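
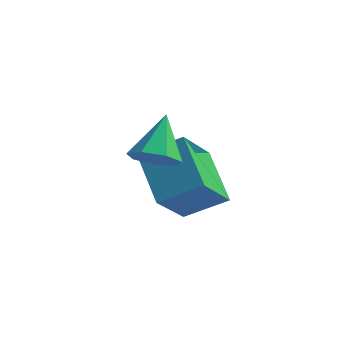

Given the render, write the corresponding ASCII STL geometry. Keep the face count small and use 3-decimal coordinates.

solid 
facet normal 0.079 -0.714 -0.696
outer loop
vertex 3.694 -2.881 2.861
vertex 3.211 -2.5 2.415
vertex 3.969 -2.447 2.447
endloop
endfacet
facet normal 0.795 0.071 0.602
outer loop
vertex 3.694 -2.881 2.861
vertex 3.969 -2.447 2.447
vertex 3.089 -1.4 3.485
endloop
endfacet
facet normal 0.079 -0.716 -0.694
outer loop
vertex 3.969 -2.447 2.447
vertex 3.211 -2.5 2.415
vertex 3.673 -2.054 2.008
endloop
endfacet
facet normal 0.781 0.624 0.032
outer loop
vertex 3.969 -2.447 2.447
vertex 3.673 -2.054 2.008
vertex 3.089 -1.4 3.485
endloop
endfacet
facet normal 0.078 -0.715 -0.695
outer loop
vertex 3.673 -2.054 2.008
vertex 3.211 -2.5 2.415
vertex 3.029 -1.996 1.876
endloop
endfacet
facet normal 0.155 0.925 -0.348
outer loop
vertex 3.673 -2.054 2.008
vertex 3.029 -1.996 1.876
vertex 3.089 -1.4 3.485
endloop
endfacet
facet normal 0.081 -0.714 -0.695
outer loop
vertex 3.029 -1.996 1.876
vertex 3.211 -2.5 2.415
vertex 2.523 -2.319 2.149
endloop
endfacet
facet normal -0.614 0.747 -0.254
outer loop
vertex 3.029 -1.996 1.876
vertex 2.523 -2.319 2.149
vertex 3.089 -1.4 3.485
endloop
endfacet
facet normal 0.080 -0.715 -0.694
outer loop
vertex 2.523 -2.319 2.149
vertex 3.211 -2.5 2.415
vertex 2.535 -2.778 2.623
endloop
endfacet
facet normal -0.943 0.227 0.243
outer loop
vertex 2.523 -2.319 2.149
vertex 2.535 -2.778 2.623
vertex 3.089 -1.4 3.485
endloop
endfacet
facet normal 0.080 -0.715 -0.695
outer loop
vertex 2.535 -2.778 2.623
vertex 3.211 -2.5 2.415
vertex 3.056 -3.028 2.94
endloop
endfacet
facet normal -0.587 -0.246 0.771
outer loop
vertex 2.535 -2.778 2.623
vertex 3.056 -3.028 2.94
vertex 3.089 -1.4 3.485
endloop
endfacet
facet normal 0.079 -0.714 -0.695
outer loop
vertex 3.056 -3.028 2.94
vertex 3.211 -2.5 2.415
vertex 3.694 -2.881 2.861
endloop
endfacet
facet normal 0.188 -0.315 0.930
outer loop
vertex 3.056 -3.028 2.94
vertex 3.694 -2.881 2.861
vertex 3.089 -1.4 3.485
endloop
endfacet
facet normal -0.568 0.617 0.545
outer loop
vertex 3.144 -0.311 2.036
vertex 3.355 1.104 0.653
vertex 1.969 -0.796 1.36
endloop
endfacet
facet normal -0.106 -0.711 0.695
outer loop
vertex 3.025 -1.944 0.347
vertex 3.144 -0.311 2.036
vertex 1.969 -0.796 1.36
endloop
endfacet
facet normal -0.568 0.617 0.545
outer loop
vertex 1.969 -0.796 1.36
vertex 3.355 1.104 0.653
vertex 2.18 0.619 -0.023
endloop
endfacet
facet normal -0.816 -0.337 -0.469
outer loop
vertex 2.18 0.619 -0.023
vertex 3.025 -1.944 0.347
vertex 1.969 -0.796 1.36
endloop
endfacet
facet normal 0.816 0.337 0.469
outer loop
vertex 3.144 -0.311 2.036
vertex 4.411 -0.044 -0.36
vertex 3.355 1.104 0.653
endloop
endfacet
facet normal -0.106 -0.711 0.695
outer loop
vertex 4.2 -1.459 1.023
vertex 3.144 -0.311 2.036
vertex 3.025 -1.944 0.347
endloop
endfacet
facet normal 0.816 0.337 0.469
outer loop
vertex 4.2 -1.459 1.023
vertex 4.411 -0.044 -0.36
vertex 3.144 -0.311 2.036
endloop
endfacet
facet normal 0.106 0.711 -0.695
outer loop
vertex 3.355 1.104 0.653
vertex 4.411 -0.044 -0.36
vertex 2.18 0.619 -0.023
endloop
endfacet
facet normal -0.816 -0.337 -0.469
outer loop
vertex 3.236 -0.529 -1.036
vertex 3.025 -1.944 0.347
vertex 2.18 0.619 -0.023
endloop
endfacet
facet normal 0.106 0.711 -0.695
outer loop
vertex 2.18 0.619 -0.023
vertex 4.411 -0.044 -0.36
vertex 3.236 -0.529 -1.036
endloop
endfacet
facet normal 0.568 -0.617 -0.545
outer loop
vertex 3.236 -0.529 -1.036
vertex 4.2 -1.459 1.023
vertex 3.025 -1.944 0.347
endloop
endfacet
facet normal 0.568 -0.617 -0.545
outer loop
vertex 4.411 -0.044 -0.36
vertex 4.2 -1.459 1.023
vertex 3.236 -0.529 -1.036
endloop
endfacet

endsolid


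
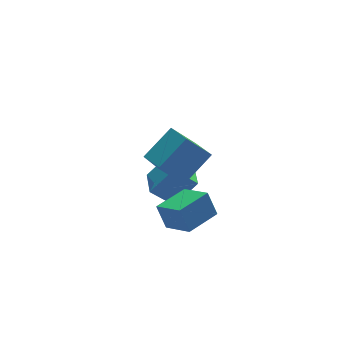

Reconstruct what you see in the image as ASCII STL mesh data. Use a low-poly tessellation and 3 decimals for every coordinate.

solid 
facet normal -0.648 0.087 -0.756
outer loop
vertex 2.376 1.738 -1.879
vertex 2.988 3.519 -2.198
vertex 3.405 1.216 -2.821
endloop
endfacet
facet normal -0.321 -0.932 0.167
outer loop
vertex 4.552 1.061 -1.482
vertex 2.376 1.738 -1.879
vertex 3.405 1.216 -2.821
endloop
endfacet
facet normal -0.648 0.087 -0.756
outer loop
vertex 3.405 1.216 -2.821
vertex 2.988 3.519 -2.198
vertex 4.017 2.997 -3.14
endloop
endfacet
facet normal 0.691 -0.351 -0.632
outer loop
vertex 4.017 2.997 -3.14
vertex 4.552 1.061 -1.482
vertex 3.405 1.216 -2.821
endloop
endfacet
facet normal -0.691 0.351 0.632
outer loop
vertex 2.376 1.738 -1.879
vertex 4.135 3.364 -0.859
vertex 2.988 3.519 -2.198
endloop
endfacet
facet normal -0.321 -0.932 0.167
outer loop
vertex 3.523 1.583 -0.54
vertex 2.376 1.738 -1.879
vertex 4.552 1.061 -1.482
endloop
endfacet
facet normal -0.691 0.351 0.632
outer loop
vertex 3.523 1.583 -0.54
vertex 4.135 3.364 -0.859
vertex 2.376 1.738 -1.879
endloop
endfacet
facet normal 0.321 0.932 -0.167
outer loop
vertex 2.988 3.519 -2.198
vertex 4.135 3.364 -0.859
vertex 4.017 2.997 -3.14
endloop
endfacet
facet normal 0.691 -0.351 -0.632
outer loop
vertex 5.164 2.842 -1.801
vertex 4.552 1.061 -1.482
vertex 4.017 2.997 -3.14
endloop
endfacet
facet normal 0.321 0.932 -0.167
outer loop
vertex 4.017 2.997 -3.14
vertex 4.135 3.364 -0.859
vertex 5.164 2.842 -1.801
endloop
endfacet
facet normal 0.648 -0.087 0.756
outer loop
vertex 5.164 2.842 -1.801
vertex 3.523 1.583 -0.54
vertex 4.552 1.061 -1.482
endloop
endfacet
facet normal 0.648 -0.087 0.756
outer loop
vertex 4.135 3.364 -0.859
vertex 3.523 1.583 -0.54
vertex 5.164 2.842 -1.801
endloop
endfacet
facet normal -0.754 -0.180 -0.632
outer loop
vertex 1.121 -2.231 3.311
vertex 1.231 -0.3 2.63
vertex 2.148 -2.677 2.212
endloop
endfacet
facet normal -0.054 -0.942 0.332
outer loop
vertex 3.649 -2.32 3.47
vertex 1.121 -2.231 3.311
vertex 2.148 -2.677 2.212
endloop
endfacet
facet normal -0.754 -0.180 -0.632
outer loop
vertex 2.148 -2.677 2.212
vertex 1.231 -0.3 2.63
vertex 2.259 -0.747 1.531
endloop
endfacet
facet normal 0.655 -0.285 -0.700
outer loop
vertex 2.259 -0.747 1.531
vertex 3.649 -2.32 3.47
vertex 2.148 -2.677 2.212
endloop
endfacet
facet normal -0.655 0.284 0.700
outer loop
vertex 1.121 -2.231 3.311
vertex 2.732 0.057 3.888
vertex 1.231 -0.3 2.63
endloop
endfacet
facet normal -0.054 -0.942 0.332
outer loop
vertex 2.621 -1.873 4.569
vertex 1.121 -2.231 3.311
vertex 3.649 -2.32 3.47
endloop
endfacet
facet normal -0.655 0.285 0.700
outer loop
vertex 2.621 -1.873 4.569
vertex 2.732 0.057 3.888
vertex 1.121 -2.231 3.311
endloop
endfacet
facet normal 0.054 0.942 -0.332
outer loop
vertex 1.231 -0.3 2.63
vertex 2.732 0.057 3.888
vertex 2.259 -0.747 1.531
endloop
endfacet
facet normal 0.655 -0.284 -0.700
outer loop
vertex 3.759 -0.389 2.789
vertex 3.649 -2.32 3.47
vertex 2.259 -0.747 1.531
endloop
endfacet
facet normal 0.054 0.942 -0.332
outer loop
vertex 2.259 -0.747 1.531
vertex 2.732 0.057 3.888
vertex 3.759 -0.389 2.789
endloop
endfacet
facet normal 0.754 0.180 0.632
outer loop
vertex 3.759 -0.389 2.789
vertex 2.621 -1.873 4.569
vertex 3.649 -2.32 3.47
endloop
endfacet
facet normal 0.754 0.180 0.632
outer loop
vertex 2.732 0.057 3.888
vertex 2.621 -1.873 4.569
vertex 3.759 -0.389 2.789
endloop
endfacet
facet normal -0.925 -0.375 -0.066
outer loop
vertex 2.632 -1.123 -1.07
vertex 2.096 0.316 -1.728
vertex 2.914 -1.596 -2.335
endloop
endfacet
facet normal 0.321 -0.862 0.394
outer loop
vertex 4.644 -0.896 -2.212
vertex 2.632 -1.123 -1.07
vertex 2.914 -1.596 -2.335
endloop
endfacet
facet normal -0.925 -0.375 -0.066
outer loop
vertex 2.914 -1.596 -2.335
vertex 2.096 0.316 -1.728
vertex 2.378 -0.158 -2.993
endloop
endfacet
facet normal 0.204 -0.343 -0.917
outer loop
vertex 2.378 -0.158 -2.993
vertex 4.644 -0.896 -2.212
vertex 2.914 -1.596 -2.335
endloop
endfacet
facet normal -0.204 0.343 0.917
outer loop
vertex 2.632 -1.123 -1.07
vertex 3.826 1.016 -1.605
vertex 2.096 0.316 -1.728
endloop
endfacet
facet normal 0.321 -0.861 0.394
outer loop
vertex 4.362 -0.422 -0.947
vertex 2.632 -1.123 -1.07
vertex 4.644 -0.896 -2.212
endloop
endfacet
facet normal -0.204 0.343 0.917
outer loop
vertex 4.362 -0.422 -0.947
vertex 3.826 1.016 -1.605
vertex 2.632 -1.123 -1.07
endloop
endfacet
facet normal -0.320 0.861 -0.394
outer loop
vertex 2.096 0.316 -1.728
vertex 3.826 1.016 -1.605
vertex 2.378 -0.158 -2.993
endloop
endfacet
facet normal 0.204 -0.343 -0.917
outer loop
vertex 4.108 0.543 -2.87
vertex 4.644 -0.896 -2.212
vertex 2.378 -0.158 -2.993
endloop
endfacet
facet normal -0.321 0.861 -0.394
outer loop
vertex 2.378 -0.158 -2.993
vertex 3.826 1.016 -1.605
vertex 4.108 0.543 -2.87
endloop
endfacet
facet normal 0.925 0.375 0.066
outer loop
vertex 4.108 0.543 -2.87
vertex 4.362 -0.422 -0.947
vertex 4.644 -0.896 -2.212
endloop
endfacet
facet normal 0.925 0.375 0.066
outer loop
vertex 3.826 1.016 -1.605
vertex 4.362 -0.422 -0.947
vertex 4.108 0.543 -2.87
endloop
endfacet

endsolid


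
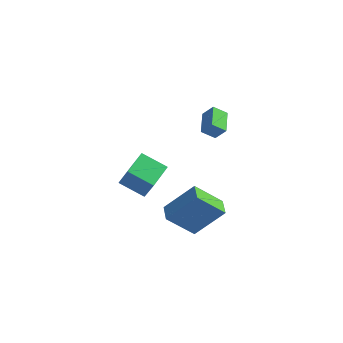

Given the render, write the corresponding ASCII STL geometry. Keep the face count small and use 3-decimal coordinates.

solid 
facet normal -0.905 -0.037 0.423
outer loop
vertex -0.627 -2.515 -0.888
vertex -0.534 -1.105 -0.565
vertex -1.295 -2.15 -2.285
endloop
endfacet
facet normal -0.065 -0.973 -0.223
outer loop
vertex 0.054 -2.095 -2.915
vertex -0.627 -2.515 -0.888
vertex -1.295 -2.15 -2.285
endloop
endfacet
facet normal -0.905 -0.038 0.423
outer loop
vertex -1.295 -2.15 -2.285
vertex -0.534 -1.105 -0.565
vertex -1.202 -0.74 -1.961
endloop
endfacet
facet normal -0.420 0.229 -0.878
outer loop
vertex -1.202 -0.74 -1.961
vertex 0.054 -2.095 -2.915
vertex -1.295 -2.15 -2.285
endloop
endfacet
facet normal 0.420 -0.229 0.878
outer loop
vertex -0.627 -2.515 -0.888
vertex 0.815 -1.05 -1.195
vertex -0.534 -1.105 -0.565
endloop
endfacet
facet normal -0.065 -0.973 -0.223
outer loop
vertex 0.722 -2.46 -1.519
vertex -0.627 -2.515 -0.888
vertex 0.054 -2.095 -2.915
endloop
endfacet
facet normal 0.420 -0.229 0.878
outer loop
vertex 0.722 -2.46 -1.519
vertex 0.815 -1.05 -1.195
vertex -0.627 -2.515 -0.888
endloop
endfacet
facet normal 0.065 0.973 0.223
outer loop
vertex -0.534 -1.105 -0.565
vertex 0.815 -1.05 -1.195
vertex -1.202 -0.74 -1.961
endloop
endfacet
facet normal -0.420 0.229 -0.878
outer loop
vertex 0.147 -0.685 -2.592
vertex 0.054 -2.095 -2.915
vertex -1.202 -0.74 -1.961
endloop
endfacet
facet normal 0.065 0.973 0.223
outer loop
vertex -1.202 -0.74 -1.961
vertex 0.815 -1.05 -1.195
vertex 0.147 -0.685 -2.592
endloop
endfacet
facet normal 0.905 0.037 -0.423
outer loop
vertex 0.147 -0.685 -2.592
vertex 0.722 -2.46 -1.519
vertex 0.054 -2.095 -2.915
endloop
endfacet
facet normal 0.905 0.038 -0.423
outer loop
vertex 0.815 -1.05 -1.195
vertex 0.722 -2.46 -1.519
vertex 0.147 -0.685 -2.592
endloop
endfacet
facet normal -0.610 -0.343 -0.715
outer loop
vertex 1.514 -2.805 -3.525
vertex 1.013 -1.963 -3.501
vertex 2.688 -2.067 -4.881
endloop
endfacet
facet normal 0.512 -0.859 -0.025
outer loop
vertex 3.987 -1.337 -3.359
vertex 1.514 -2.805 -3.525
vertex 2.688 -2.067 -4.881
endloop
endfacet
facet normal -0.610 -0.343 -0.715
outer loop
vertex 2.688 -2.067 -4.881
vertex 1.013 -1.963 -3.501
vertex 2.187 -1.225 -4.857
endloop
endfacet
facet normal 0.606 0.380 -0.699
outer loop
vertex 2.187 -1.225 -4.857
vertex 3.987 -1.337 -3.359
vertex 2.688 -2.067 -4.881
endloop
endfacet
facet normal -0.606 -0.380 0.699
outer loop
vertex 1.514 -2.805 -3.525
vertex 2.312 -1.233 -1.979
vertex 1.013 -1.963 -3.501
endloop
endfacet
facet normal 0.512 -0.859 -0.025
outer loop
vertex 2.813 -2.075 -2.003
vertex 1.514 -2.805 -3.525
vertex 3.987 -1.337 -3.359
endloop
endfacet
facet normal -0.606 -0.380 0.699
outer loop
vertex 2.813 -2.075 -2.003
vertex 2.312 -1.233 -1.979
vertex 1.514 -2.805 -3.525
endloop
endfacet
facet normal -0.512 0.859 0.025
outer loop
vertex 1.013 -1.963 -3.501
vertex 2.312 -1.233 -1.979
vertex 2.187 -1.225 -4.857
endloop
endfacet
facet normal 0.606 0.380 -0.699
outer loop
vertex 3.486 -0.495 -3.335
vertex 3.987 -1.337 -3.359
vertex 2.187 -1.225 -4.857
endloop
endfacet
facet normal -0.512 0.859 0.025
outer loop
vertex 2.187 -1.225 -4.857
vertex 2.312 -1.233 -1.979
vertex 3.486 -0.495 -3.335
endloop
endfacet
facet normal 0.610 0.343 0.715
outer loop
vertex 3.486 -0.495 -3.335
vertex 2.813 -2.075 -2.003
vertex 3.987 -1.337 -3.359
endloop
endfacet
facet normal 0.610 0.343 0.715
outer loop
vertex 2.312 -1.233 -1.979
vertex 2.813 -2.075 -2.003
vertex 3.486 -0.495 -3.335
endloop
endfacet
facet normal -0.705 -0.388 0.593
outer loop
vertex 3.168 -1.217 2.912
vertex 2.722 -0.003 3.176
vertex 2.638 -1.267 2.249
endloop
endfacet
facet normal 0.337 -0.920 -0.200
outer loop
vertex 3.238 -0.937 1.744
vertex 3.168 -1.217 2.912
vertex 2.638 -1.267 2.249
endloop
endfacet
facet normal -0.705 -0.388 0.593
outer loop
vertex 2.638 -1.267 2.249
vertex 2.722 -0.003 3.176
vertex 2.192 -0.053 2.513
endloop
endfacet
facet normal -0.623 -0.060 -0.780
outer loop
vertex 2.192 -0.053 2.513
vertex 3.238 -0.937 1.744
vertex 2.638 -1.267 2.249
endloop
endfacet
facet normal 0.623 0.060 0.780
outer loop
vertex 3.168 -1.217 2.912
vertex 3.322 0.327 2.671
vertex 2.722 -0.003 3.176
endloop
endfacet
facet normal 0.337 -0.920 -0.200
outer loop
vertex 3.768 -0.887 2.407
vertex 3.168 -1.217 2.912
vertex 3.238 -0.937 1.744
endloop
endfacet
facet normal 0.623 0.060 0.780
outer loop
vertex 3.768 -0.887 2.407
vertex 3.322 0.327 2.671
vertex 3.168 -1.217 2.912
endloop
endfacet
facet normal -0.337 0.920 0.200
outer loop
vertex 2.722 -0.003 3.176
vertex 3.322 0.327 2.671
vertex 2.192 -0.053 2.513
endloop
endfacet
facet normal -0.623 -0.060 -0.780
outer loop
vertex 2.792 0.277 2.008
vertex 3.238 -0.937 1.744
vertex 2.192 -0.053 2.513
endloop
endfacet
facet normal -0.337 0.920 0.200
outer loop
vertex 2.192 -0.053 2.513
vertex 3.322 0.327 2.671
vertex 2.792 0.277 2.008
endloop
endfacet
facet normal 0.705 0.388 -0.593
outer loop
vertex 2.792 0.277 2.008
vertex 3.768 -0.887 2.407
vertex 3.238 -0.937 1.744
endloop
endfacet
facet normal 0.705 0.388 -0.593
outer loop
vertex 3.322 0.327 2.671
vertex 3.768 -0.887 2.407
vertex 2.792 0.277 2.008
endloop
endfacet

endsolid


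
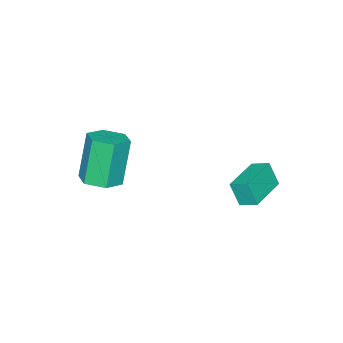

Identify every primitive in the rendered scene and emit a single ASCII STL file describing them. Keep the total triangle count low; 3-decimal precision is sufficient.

solid 
facet normal -0.996 -0.090 -0.019
outer loop
vertex -2.628 2.097 -2.375
vertex -2.702 2.845 -2.045
vertex -2.65 2.552 -3.409
endloop
endfacet
facet normal 0.090 -0.911 -0.403
outer loop
vertex -0.858 2.715 -3.375
vertex -2.628 2.097 -2.375
vertex -2.65 2.552 -3.409
endloop
endfacet
facet normal -0.996 -0.090 -0.019
outer loop
vertex -2.65 2.552 -3.409
vertex -2.702 2.845 -2.045
vertex -2.724 3.299 -3.079
endloop
endfacet
facet normal -0.019 0.402 -0.915
outer loop
vertex -2.724 3.299 -3.079
vertex -0.858 2.715 -3.375
vertex -2.65 2.552 -3.409
endloop
endfacet
facet normal 0.019 -0.402 0.915
outer loop
vertex -2.628 2.097 -2.375
vertex -0.91 3.008 -2.011
vertex -2.702 2.845 -2.045
endloop
endfacet
facet normal 0.091 -0.911 -0.402
outer loop
vertex -0.836 2.261 -2.341
vertex -2.628 2.097 -2.375
vertex -0.858 2.715 -3.375
endloop
endfacet
facet normal 0.019 -0.402 0.915
outer loop
vertex -0.836 2.261 -2.341
vertex -0.91 3.008 -2.011
vertex -2.628 2.097 -2.375
endloop
endfacet
facet normal -0.091 0.911 0.402
outer loop
vertex -2.702 2.845 -2.045
vertex -0.91 3.008 -2.011
vertex -2.724 3.299 -3.079
endloop
endfacet
facet normal -0.019 0.402 -0.915
outer loop
vertex -0.932 3.463 -3.045
vertex -0.858 2.715 -3.375
vertex -2.724 3.299 -3.079
endloop
endfacet
facet normal -0.091 0.911 0.403
outer loop
vertex -2.724 3.299 -3.079
vertex -0.91 3.008 -2.011
vertex -0.932 3.463 -3.045
endloop
endfacet
facet normal 0.996 0.090 0.018
outer loop
vertex -0.932 3.463 -3.045
vertex -0.836 2.261 -2.341
vertex -0.858 2.715 -3.375
endloop
endfacet
facet normal 0.996 0.090 0.019
outer loop
vertex -0.91 3.008 -2.011
vertex -0.836 2.261 -2.341
vertex -0.932 3.463 -3.045
endloop
endfacet
facet normal 0.315 0.038 -0.948
outer loop
vertex 2.149 -1.345 -2.241
vertex 1.621 -2.019 -2.444
vertex 1.325 -1.193 -2.509
endloop
endfacet
facet normal 0.152 0.984 0.090
outer loop
vertex 2.149 -1.345 -2.241
vertex 1.325 -1.193 -2.509
vertex 1.467 -1.427 -0.193
endloop
endfacet
facet normal 0.152 0.984 0.090
outer loop
vertex 1.467 -1.427 -0.193
vertex 1.325 -1.193 -2.509
vertex 0.643 -1.275 -0.461
endloop
endfacet
facet normal -0.315 -0.038 0.948
outer loop
vertex 1.467 -1.427 -0.193
vertex 0.643 -1.275 -0.461
vertex 0.939 -2.101 -0.396
endloop
endfacet
facet normal 0.316 0.038 -0.948
outer loop
vertex 1.325 -1.193 -2.509
vertex 1.621 -2.019 -2.444
vertex 0.797 -1.866 -2.712
endloop
endfacet
facet normal -0.735 0.642 -0.219
outer loop
vertex 1.325 -1.193 -2.509
vertex 0.797 -1.866 -2.712
vertex 0.643 -1.275 -0.461
endloop
endfacet
facet normal -0.735 0.642 -0.219
outer loop
vertex 0.643 -1.275 -0.461
vertex 0.797 -1.866 -2.712
vertex 0.115 -1.949 -0.665
endloop
endfacet
facet normal -0.317 -0.039 0.948
outer loop
vertex 0.643 -1.275 -0.461
vertex 0.115 -1.949 -0.665
vertex 0.939 -2.101 -0.396
endloop
endfacet
facet normal 0.316 0.038 -0.948
outer loop
vertex 0.797 -1.866 -2.712
vertex 1.621 -2.019 -2.444
vertex 1.093 -2.693 -2.647
endloop
endfacet
facet normal -0.887 -0.342 -0.309
outer loop
vertex 0.797 -1.866 -2.712
vertex 1.093 -2.693 -2.647
vertex 0.115 -1.949 -0.665
endloop
endfacet
facet normal -0.887 -0.343 -0.309
outer loop
vertex 0.115 -1.949 -0.665
vertex 1.093 -2.693 -2.647
vertex 0.411 -2.775 -0.599
endloop
endfacet
facet normal -0.316 -0.038 0.948
outer loop
vertex 0.115 -1.949 -0.665
vertex 0.411 -2.775 -0.599
vertex 0.939 -2.101 -0.396
endloop
endfacet
facet normal 0.315 0.038 -0.948
outer loop
vertex 1.093 -2.693 -2.647
vertex 1.621 -2.019 -2.444
vertex 1.917 -2.845 -2.379
endloop
endfacet
facet normal -0.152 -0.984 -0.090
outer loop
vertex 1.093 -2.693 -2.647
vertex 1.917 -2.845 -2.379
vertex 0.411 -2.775 -0.599
endloop
endfacet
facet normal -0.152 -0.984 -0.090
outer loop
vertex 0.411 -2.775 -0.599
vertex 1.917 -2.845 -2.379
vertex 1.235 -2.927 -0.331
endloop
endfacet
facet normal -0.315 -0.038 0.948
outer loop
vertex 0.411 -2.775 -0.599
vertex 1.235 -2.927 -0.331
vertex 0.939 -2.101 -0.396
endloop
endfacet
facet normal 0.317 0.039 -0.948
outer loop
vertex 1.917 -2.845 -2.379
vertex 1.621 -2.019 -2.444
vertex 2.445 -2.171 -2.175
endloop
endfacet
facet normal 0.735 -0.642 0.219
outer loop
vertex 1.917 -2.845 -2.379
vertex 2.445 -2.171 -2.175
vertex 1.235 -2.927 -0.331
endloop
endfacet
facet normal 0.735 -0.642 0.219
outer loop
vertex 1.235 -2.927 -0.331
vertex 2.445 -2.171 -2.175
vertex 1.763 -2.254 -0.128
endloop
endfacet
facet normal -0.316 -0.038 0.948
outer loop
vertex 1.235 -2.927 -0.331
vertex 1.763 -2.254 -0.128
vertex 0.939 -2.101 -0.396
endloop
endfacet
facet normal 0.316 0.038 -0.948
outer loop
vertex 2.445 -2.171 -2.175
vertex 1.621 -2.019 -2.444
vertex 2.149 -1.345 -2.241
endloop
endfacet
facet normal 0.887 0.343 0.309
outer loop
vertex 2.445 -2.171 -2.175
vertex 2.149 -1.345 -2.241
vertex 1.763 -2.254 -0.128
endloop
endfacet
facet normal 0.887 0.342 0.309
outer loop
vertex 1.763 -2.254 -0.128
vertex 2.149 -1.345 -2.241
vertex 1.467 -1.427 -0.193
endloop
endfacet
facet normal -0.316 -0.038 0.948
outer loop
vertex 1.763 -2.254 -0.128
vertex 1.467 -1.427 -0.193
vertex 0.939 -2.101 -0.396
endloop
endfacet

endsolid


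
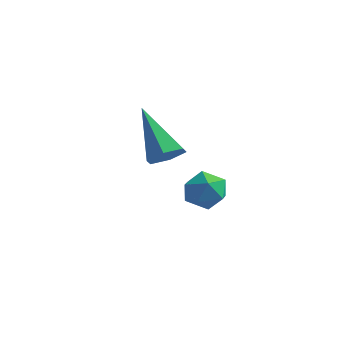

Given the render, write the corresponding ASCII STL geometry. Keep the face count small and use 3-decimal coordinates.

solid 
facet normal 0.631 -0.350 -0.693
outer loop
vertex 1.252 3.481 -2.191
vertex 0.718 3.398 -2.635
vertex 1.07 4.003 -2.62
endloop
endfacet
facet normal 0.531 0.641 0.555
outer loop
vertex 1.252 3.481 -2.191
vertex 1.07 4.003 -2.62
vertex -0.618 4.142 -1.165
endloop
endfacet
facet normal 0.630 -0.349 -0.694
outer loop
vertex 1.07 4.003 -2.62
vertex 0.718 3.398 -2.635
vertex 0.535 3.92 -3.064
endloop
endfacet
facet normal -0.038 0.990 -0.139
outer loop
vertex 1.07 4.003 -2.62
vertex 0.535 3.92 -3.064
vertex -0.618 4.142 -1.165
endloop
endfacet
facet normal 0.630 -0.349 -0.694
outer loop
vertex 0.535 3.92 -3.064
vertex 0.718 3.398 -2.635
vertex 0.183 3.315 -3.079
endloop
endfacet
facet normal -0.742 0.444 -0.502
outer loop
vertex 0.535 3.92 -3.064
vertex 0.183 3.315 -3.079
vertex -0.618 4.142 -1.165
endloop
endfacet
facet normal 0.630 -0.352 -0.693
outer loop
vertex 0.183 3.315 -3.079
vertex 0.718 3.398 -2.635
vertex 0.365 2.794 -2.649
endloop
endfacet
facet normal -0.877 -0.449 -0.173
outer loop
vertex 0.183 3.315 -3.079
vertex 0.365 2.794 -2.649
vertex -0.618 4.142 -1.165
endloop
endfacet
facet normal 0.630 -0.352 -0.693
outer loop
vertex 0.365 2.794 -2.649
vertex 0.718 3.398 -2.635
vertex 0.9 2.877 -2.205
endloop
endfacet
facet normal -0.308 -0.797 0.520
outer loop
vertex 0.365 2.794 -2.649
vertex 0.9 2.877 -2.205
vertex -0.618 4.142 -1.165
endloop
endfacet
facet normal 0.630 -0.351 -0.692
outer loop
vertex 0.9 2.877 -2.205
vertex 0.718 3.398 -2.635
vertex 1.252 3.481 -2.191
endloop
endfacet
facet normal 0.396 -0.251 0.883
outer loop
vertex 0.9 2.877 -2.205
vertex 1.252 3.481 -2.191
vertex -0.618 4.142 -1.165
endloop
endfacet
facet normal -0.602 0.620 0.503
outer loop
vertex 3.018 0.661 -1.812
vertex 3.486 0.655 -1.244
vertex 3.56 1.158 -1.776
endloop
endfacet
facet normal -0.655 0.729 -0.201
outer loop
vertex 3.018 0.661 -1.812
vertex 3.56 1.158 -1.776
vertex 3.399 0.836 -2.418
endloop
endfacet
facet normal -0.856 0.114 -0.505
outer loop
vertex 3.018 0.661 -1.812
vertex 3.399 0.836 -2.418
vertex 3.225 0.134 -2.282
endloop
endfacet
facet normal -0.927 -0.374 0.011
outer loop
vertex 3.018 0.661 -1.812
vertex 3.225 0.134 -2.282
vertex 3.279 0.022 -1.557
endloop
endfacet
facet normal -0.771 -0.062 0.634
outer loop
vertex 3.018 0.661 -1.812
vertex 3.279 0.022 -1.557
vertex 3.486 0.655 -1.244
endloop
endfacet
facet normal -0.006 0.894 -0.447
outer loop
vertex 3.399 0.836 -2.418
vertex 3.56 1.158 -1.776
vertex 4.101 0.938 -2.223
endloop
endfacet
facet normal 0.078 0.719 0.691
outer loop
vertex 3.56 1.158 -1.776
vertex 3.486 0.655 -1.244
vertex 4.155 0.826 -1.498
endloop
endfacet
facet normal -0.195 -0.383 0.903
outer loop
vertex 3.486 0.655 -1.244
vertex 3.279 0.022 -1.557
vertex 3.981 0.124 -1.362
endloop
endfacet
facet normal -0.447 -0.888 -0.104
outer loop
vertex 3.279 0.022 -1.557
vertex 3.225 0.134 -2.282
vertex 3.82 -0.198 -2.004
endloop
endfacet
facet normal -0.331 -0.100 -0.938
outer loop
vertex 3.225 0.134 -2.282
vertex 3.399 0.836 -2.418
vertex 3.894 0.305 -2.536
endloop
endfacet
facet normal 0.927 0.374 -0.011
outer loop
vertex 4.362 0.299 -1.968
vertex 4.101 0.938 -2.223
vertex 4.155 0.826 -1.498
endloop
endfacet
facet normal 0.856 -0.114 0.505
outer loop
vertex 4.362 0.299 -1.968
vertex 4.155 0.826 -1.498
vertex 3.981 0.124 -1.362
endloop
endfacet
facet normal 0.655 -0.729 0.201
outer loop
vertex 4.362 0.299 -1.968
vertex 3.981 0.124 -1.362
vertex 3.82 -0.198 -2.004
endloop
endfacet
facet normal 0.602 -0.620 -0.503
outer loop
vertex 4.362 0.299 -1.968
vertex 3.82 -0.198 -2.004
vertex 3.894 0.305 -2.536
endloop
endfacet
facet normal 0.771 0.062 -0.634
outer loop
vertex 4.362 0.299 -1.968
vertex 3.894 0.305 -2.536
vertex 4.101 0.938 -2.223
endloop
endfacet
facet normal 0.447 0.888 0.104
outer loop
vertex 4.155 0.826 -1.498
vertex 4.101 0.938 -2.223
vertex 3.56 1.158 -1.776
endloop
endfacet
facet normal 0.331 0.100 0.938
outer loop
vertex 3.981 0.124 -1.362
vertex 4.155 0.826 -1.498
vertex 3.486 0.655 -1.244
endloop
endfacet
facet normal 0.006 -0.894 0.447
outer loop
vertex 3.82 -0.198 -2.004
vertex 3.981 0.124 -1.362
vertex 3.279 0.022 -1.557
endloop
endfacet
facet normal -0.078 -0.719 -0.691
outer loop
vertex 3.894 0.305 -2.536
vertex 3.82 -0.198 -2.004
vertex 3.225 0.134 -2.282
endloop
endfacet
facet normal 0.195 0.383 -0.903
outer loop
vertex 4.101 0.938 -2.223
vertex 3.894 0.305 -2.536
vertex 3.399 0.836 -2.418
endloop
endfacet

endsolid


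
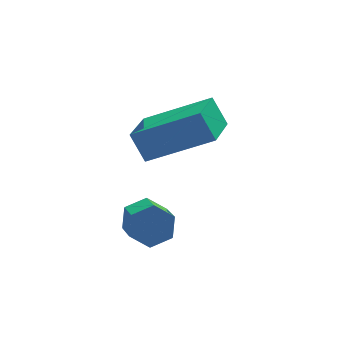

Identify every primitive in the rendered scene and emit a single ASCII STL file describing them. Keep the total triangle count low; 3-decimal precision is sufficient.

solid 
facet normal -0.313 0.478 0.821
outer loop
vertex -2.309 2.062 2.656
vertex -1.747 3.097 2.268
vertex -3.836 2.564 1.781
endloop
endfacet
facet normal -0.454 -0.835 0.313
outer loop
vertex -3.573 2.163 1.092
vertex -2.309 2.062 2.656
vertex -3.836 2.564 1.781
endloop
endfacet
facet normal -0.313 0.477 0.821
outer loop
vertex -3.836 2.564 1.781
vertex -1.747 3.097 2.268
vertex -3.274 3.599 1.394
endloop
endfacet
facet normal -0.834 0.274 -0.478
outer loop
vertex -3.274 3.599 1.394
vertex -3.573 2.163 1.092
vertex -3.836 2.564 1.781
endloop
endfacet
facet normal 0.835 -0.274 0.478
outer loop
vertex -2.309 2.062 2.656
vertex -1.484 2.696 1.579
vertex -1.747 3.097 2.268
endloop
endfacet
facet normal -0.453 -0.835 0.312
outer loop
vertex -2.046 1.661 1.966
vertex -2.309 2.062 2.656
vertex -3.573 2.163 1.092
endloop
endfacet
facet normal 0.835 -0.275 0.478
outer loop
vertex -2.046 1.661 1.966
vertex -1.484 2.696 1.579
vertex -2.309 2.062 2.656
endloop
endfacet
facet normal 0.453 0.835 -0.313
outer loop
vertex -1.747 3.097 2.268
vertex -1.484 2.696 1.579
vertex -3.274 3.599 1.394
endloop
endfacet
facet normal -0.835 0.274 -0.478
outer loop
vertex -3.011 3.198 0.704
vertex -3.573 2.163 1.092
vertex -3.274 3.599 1.394
endloop
endfacet
facet normal 0.453 0.835 -0.312
outer loop
vertex -3.274 3.599 1.394
vertex -1.484 2.696 1.579
vertex -3.011 3.198 0.704
endloop
endfacet
facet normal 0.313 -0.478 -0.821
outer loop
vertex -3.011 3.198 0.704
vertex -2.046 1.661 1.966
vertex -3.573 2.163 1.092
endloop
endfacet
facet normal 0.314 -0.477 -0.821
outer loop
vertex -1.484 2.696 1.579
vertex -2.046 1.661 1.966
vertex -3.011 3.198 0.704
endloop
endfacet
facet normal 0.032 0.852 -0.522
outer loop
vertex -3.341 1.035 0.309
vertex -3.873 0.959 0.152
vertex -3.757 1.242 0.621
endloop
endfacet
facet normal 0.668 0.368 0.646
outer loop
vertex -3.341 1.035 0.309
vertex -3.757 1.242 0.621
vertex -3.375 0.156 0.845
endloop
endfacet
facet normal 0.669 0.368 0.645
outer loop
vertex -3.375 0.156 0.845
vertex -3.757 1.242 0.621
vertex -3.791 0.363 1.158
endloop
endfacet
facet normal -0.033 -0.853 0.520
outer loop
vertex -3.375 0.156 0.845
vertex -3.791 0.363 1.158
vertex -3.907 0.081 0.688
endloop
endfacet
facet normal 0.032 0.852 -0.522
outer loop
vertex -3.757 1.242 0.621
vertex -3.873 0.959 0.152
vertex -4.289 1.166 0.464
endloop
endfacet
facet normal -0.310 0.504 0.806
outer loop
vertex -3.757 1.242 0.621
vertex -4.289 1.166 0.464
vertex -3.791 0.363 1.158
endloop
endfacet
facet normal -0.309 0.505 0.806
outer loop
vertex -3.791 0.363 1.158
vertex -4.289 1.166 0.464
vertex -4.323 0.288 1.001
endloop
endfacet
facet normal -0.033 -0.853 0.520
outer loop
vertex -3.791 0.363 1.158
vertex -4.323 0.288 1.001
vertex -3.907 0.081 0.688
endloop
endfacet
facet normal 0.034 0.853 -0.521
outer loop
vertex -4.289 1.166 0.464
vertex -3.873 0.959 0.152
vertex -4.405 0.884 -0.005
endloop
endfacet
facet normal -0.978 0.136 0.160
outer loop
vertex -4.289 1.166 0.464
vertex -4.405 0.884 -0.005
vertex -4.323 0.288 1.001
endloop
endfacet
facet normal -0.978 0.135 0.160
outer loop
vertex -4.323 0.288 1.001
vertex -4.405 0.884 -0.005
vertex -4.439 0.005 0.531
endloop
endfacet
facet normal -0.032 -0.853 0.521
outer loop
vertex -4.323 0.288 1.001
vertex -4.439 0.005 0.531
vertex -3.907 0.081 0.688
endloop
endfacet
facet normal 0.033 0.853 -0.520
outer loop
vertex -4.405 0.884 -0.005
vertex -3.873 0.959 0.152
vertex -3.989 0.677 -0.318
endloop
endfacet
facet normal -0.669 -0.368 -0.646
outer loop
vertex -4.405 0.884 -0.005
vertex -3.989 0.677 -0.318
vertex -4.439 0.005 0.531
endloop
endfacet
facet normal -0.668 -0.369 -0.646
outer loop
vertex -4.439 0.005 0.531
vertex -3.989 0.677 -0.318
vertex -4.023 -0.202 0.219
endloop
endfacet
facet normal -0.032 -0.852 0.522
outer loop
vertex -4.439 0.005 0.531
vertex -4.023 -0.202 0.219
vertex -3.907 0.081 0.688
endloop
endfacet
facet normal 0.033 0.853 -0.520
outer loop
vertex -3.989 0.677 -0.318
vertex -3.873 0.959 0.152
vertex -3.457 0.752 -0.161
endloop
endfacet
facet normal 0.309 -0.504 -0.806
outer loop
vertex -3.989 0.677 -0.318
vertex -3.457 0.752 -0.161
vertex -4.023 -0.202 0.219
endloop
endfacet
facet normal 0.310 -0.505 -0.806
outer loop
vertex -4.023 -0.202 0.219
vertex -3.457 0.752 -0.161
vertex -3.491 -0.126 0.376
endloop
endfacet
facet normal -0.032 -0.852 0.522
outer loop
vertex -4.023 -0.202 0.219
vertex -3.491 -0.126 0.376
vertex -3.907 0.081 0.688
endloop
endfacet
facet normal 0.032 0.853 -0.521
outer loop
vertex -3.457 0.752 -0.161
vertex -3.873 0.959 0.152
vertex -3.341 1.035 0.309
endloop
endfacet
facet normal 0.978 -0.136 -0.160
outer loop
vertex -3.457 0.752 -0.161
vertex -3.341 1.035 0.309
vertex -3.491 -0.126 0.376
endloop
endfacet
facet normal 0.978 -0.136 -0.160
outer loop
vertex -3.491 -0.126 0.376
vertex -3.341 1.035 0.309
vertex -3.375 0.156 0.845
endloop
endfacet
facet normal -0.034 -0.853 0.521
outer loop
vertex -3.491 -0.126 0.376
vertex -3.375 0.156 0.845
vertex -3.907 0.081 0.688
endloop
endfacet

endsolid


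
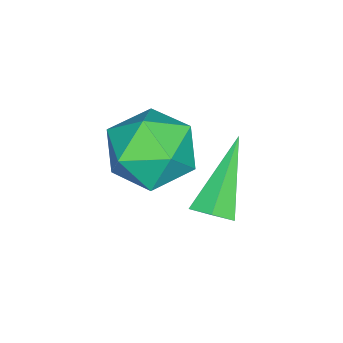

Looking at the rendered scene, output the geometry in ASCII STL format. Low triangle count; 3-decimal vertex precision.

solid 
facet normal 0.751 0.006 -0.660
outer loop
vertex -0.453 3.442 0.555
vertex -0.741 3.885 0.231
vertex -0.345 4.039 0.683
endloop
endfacet
facet normal 0.438 -0.264 0.860
outer loop
vertex -0.453 3.442 0.555
vertex -0.345 4.039 0.683
vertex -2.379 3.875 1.669
endloop
endfacet
facet normal 0.751 0.004 -0.660
outer loop
vertex -0.345 4.039 0.683
vertex -0.741 3.885 0.231
vertex -0.632 4.482 0.359
endloop
endfacet
facet normal 0.276 0.677 0.682
outer loop
vertex -0.345 4.039 0.683
vertex -0.632 4.482 0.359
vertex -2.379 3.875 1.669
endloop
endfacet
facet normal 0.751 0.004 -0.660
outer loop
vertex -0.632 4.482 0.359
vertex -0.741 3.885 0.231
vertex -1.028 4.329 -0.093
endloop
endfacet
facet normal -0.341 0.940 -0.019
outer loop
vertex -0.632 4.482 0.359
vertex -1.028 4.329 -0.093
vertex -2.379 3.875 1.669
endloop
endfacet
facet normal 0.751 0.004 -0.660
outer loop
vertex -1.028 4.329 -0.093
vertex -0.741 3.885 0.231
vertex -1.137 3.732 -0.221
endloop
endfacet
facet normal -0.797 0.262 -0.544
outer loop
vertex -1.028 4.329 -0.093
vertex -1.137 3.732 -0.221
vertex -2.379 3.875 1.669
endloop
endfacet
facet normal 0.751 0.006 -0.660
outer loop
vertex -1.137 3.732 -0.221
vertex -0.741 3.885 0.231
vertex -0.849 3.288 0.103
endloop
endfacet
facet normal -0.636 -0.680 -0.366
outer loop
vertex -1.137 3.732 -0.221
vertex -0.849 3.288 0.103
vertex -2.379 3.875 1.669
endloop
endfacet
facet normal 0.751 0.006 -0.660
outer loop
vertex -0.849 3.288 0.103
vertex -0.741 3.885 0.231
vertex -0.453 3.442 0.555
endloop
endfacet
facet normal -0.017 -0.942 0.336
outer loop
vertex -0.849 3.288 0.103
vertex -0.453 3.442 0.555
vertex -2.379 3.875 1.669
endloop
endfacet
facet normal -0.600 0.799 -0.034
outer loop
vertex -2.384 2.808 -0.05
vertex -3.376 2.064 -0.031
vertex -2.889 2.475 1.033
endloop
endfacet
facet normal 0.010 0.954 0.298
outer loop
vertex -2.384 2.808 -0.05
vertex -2.889 2.475 1.033
vertex -1.655 2.501 0.907
endloop
endfacet
facet normal 0.548 0.822 -0.153
outer loop
vertex -2.384 2.808 -0.05
vertex -1.655 2.501 0.907
vertex -1.379 2.104 -0.236
endloop
endfacet
facet normal 0.269 0.586 -0.765
outer loop
vertex -2.384 2.808 -0.05
vertex -1.379 2.104 -0.236
vertex -2.442 1.834 -0.816
endloop
endfacet
facet normal -0.441 0.571 -0.692
outer loop
vertex -2.384 2.808 -0.05
vertex -2.442 1.834 -0.816
vertex -3.376 2.064 -0.031
endloop
endfacet
facet normal 0.077 0.513 0.855
outer loop
vertex -1.655 2.501 0.907
vertex -2.889 2.475 1.033
vertex -2.198 1.566 1.516
endloop
endfacet
facet normal -0.912 0.262 0.316
outer loop
vertex -2.889 2.475 1.033
vertex -3.376 2.064 -0.031
vertex -3.261 1.296 0.936
endloop
endfacet
facet normal -0.655 -0.107 -0.748
outer loop
vertex -3.376 2.064 -0.031
vertex -2.442 1.834 -0.816
vertex -2.985 0.899 -0.207
endloop
endfacet
facet normal 0.494 -0.085 -0.865
outer loop
vertex -2.442 1.834 -0.816
vertex -1.379 2.104 -0.236
vertex -1.751 0.925 -0.333
endloop
endfacet
facet normal 0.946 0.299 0.125
outer loop
vertex -1.379 2.104 -0.236
vertex -1.655 2.501 0.907
vertex -1.264 1.336 0.731
endloop
endfacet
facet normal -0.269 -0.586 0.765
outer loop
vertex -2.256 0.592 0.75
vertex -2.198 1.566 1.516
vertex -3.261 1.296 0.936
endloop
endfacet
facet normal -0.548 -0.822 0.153
outer loop
vertex -2.256 0.592 0.75
vertex -3.261 1.296 0.936
vertex -2.985 0.899 -0.207
endloop
endfacet
facet normal -0.010 -0.954 -0.298
outer loop
vertex -2.256 0.592 0.75
vertex -2.985 0.899 -0.207
vertex -1.751 0.925 -0.333
endloop
endfacet
facet normal 0.600 -0.799 0.034
outer loop
vertex -2.256 0.592 0.75
vertex -1.751 0.925 -0.333
vertex -1.264 1.336 0.731
endloop
endfacet
facet normal 0.441 -0.571 0.692
outer loop
vertex -2.256 0.592 0.75
vertex -1.264 1.336 0.731
vertex -2.198 1.566 1.516
endloop
endfacet
facet normal -0.494 0.085 0.865
outer loop
vertex -3.261 1.296 0.936
vertex -2.198 1.566 1.516
vertex -2.889 2.475 1.033
endloop
endfacet
facet normal -0.946 -0.299 -0.125
outer loop
vertex -2.985 0.899 -0.207
vertex -3.261 1.296 0.936
vertex -3.376 2.064 -0.031
endloop
endfacet
facet normal -0.077 -0.513 -0.855
outer loop
vertex -1.751 0.925 -0.333
vertex -2.985 0.899 -0.207
vertex -2.442 1.834 -0.816
endloop
endfacet
facet normal 0.912 -0.262 -0.316
outer loop
vertex -1.264 1.336 0.731
vertex -1.751 0.925 -0.333
vertex -1.379 2.104 -0.236
endloop
endfacet
facet normal 0.655 0.107 0.748
outer loop
vertex -2.198 1.566 1.516
vertex -1.264 1.336 0.731
vertex -1.655 2.501 0.907
endloop
endfacet

endsolid


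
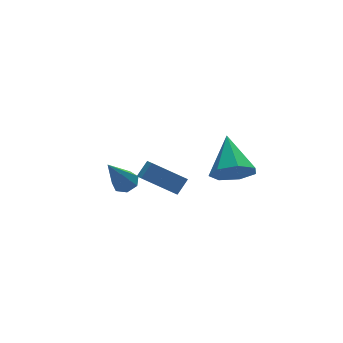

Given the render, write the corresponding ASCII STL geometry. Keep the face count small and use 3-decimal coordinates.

solid 
facet normal -0.711 0.468 0.525
outer loop
vertex -0.634 -1.452 -1.351
vertex -0.051 -1.255 -0.736
vertex -0.433 -0.64 -1.802
endloop
endfacet
facet normal -0.670 -0.227 -0.707
outer loop
vertex 0.791 -1.445 -2.704
vertex -0.634 -1.452 -1.351
vertex -0.433 -0.64 -1.802
endloop
endfacet
facet normal -0.711 0.468 0.525
outer loop
vertex -0.433 -0.64 -1.802
vertex -0.051 -1.255 -0.736
vertex 0.15 -0.443 -1.187
endloop
endfacet
facet normal 0.212 0.854 -0.475
outer loop
vertex 0.15 -0.443 -1.187
vertex 0.791 -1.445 -2.704
vertex -0.433 -0.64 -1.802
endloop
endfacet
facet normal -0.212 -0.854 0.475
outer loop
vertex -0.634 -1.452 -1.351
vertex 1.173 -2.06 -1.638
vertex -0.051 -1.255 -0.736
endloop
endfacet
facet normal -0.670 -0.227 -0.707
outer loop
vertex 0.59 -2.257 -2.253
vertex -0.634 -1.452 -1.351
vertex 0.791 -1.445 -2.704
endloop
endfacet
facet normal -0.212 -0.854 0.475
outer loop
vertex 0.59 -2.257 -2.253
vertex 1.173 -2.06 -1.638
vertex -0.634 -1.452 -1.351
endloop
endfacet
facet normal 0.670 0.227 0.707
outer loop
vertex -0.051 -1.255 -0.736
vertex 1.173 -2.06 -1.638
vertex 0.15 -0.443 -1.187
endloop
endfacet
facet normal 0.212 0.854 -0.475
outer loop
vertex 1.374 -1.248 -2.089
vertex 0.791 -1.445 -2.704
vertex 0.15 -0.443 -1.187
endloop
endfacet
facet normal 0.670 0.227 0.707
outer loop
vertex 0.15 -0.443 -1.187
vertex 1.173 -2.06 -1.638
vertex 1.374 -1.248 -2.089
endloop
endfacet
facet normal 0.711 -0.468 -0.525
outer loop
vertex 1.374 -1.248 -2.089
vertex 0.59 -2.257 -2.253
vertex 0.791 -1.445 -2.704
endloop
endfacet
facet normal 0.711 -0.468 -0.525
outer loop
vertex 1.173 -2.06 -1.638
vertex 0.59 -2.257 -2.253
vertex 1.374 -1.248 -2.089
endloop
endfacet
facet normal -0.282 -0.776 -0.564
outer loop
vertex 4.303 -2.157 -1.922
vertex 3.605 -1.555 -2.402
vertex 4.597 -1.728 -2.659
endloop
endfacet
facet normal 0.939 -0.061 0.339
outer loop
vertex 4.303 -2.157 -1.922
vertex 4.597 -1.728 -2.659
vertex 4.195 0.075 -1.218
endloop
endfacet
facet normal -0.281 -0.777 -0.563
outer loop
vertex 4.597 -1.728 -2.659
vertex 3.605 -1.555 -2.402
vertex 4.143 -1.169 -3.203
endloop
endfacet
facet normal 0.861 0.421 -0.286
outer loop
vertex 4.597 -1.728 -2.659
vertex 4.143 -1.169 -3.203
vertex 4.195 0.075 -1.218
endloop
endfacet
facet normal -0.281 -0.777 -0.563
outer loop
vertex 4.143 -1.169 -3.203
vertex 3.605 -1.555 -2.402
vertex 3.284 -0.901 -3.144
endloop
endfacet
facet normal 0.221 0.824 -0.522
outer loop
vertex 4.143 -1.169 -3.203
vertex 3.284 -0.901 -3.144
vertex 4.195 0.075 -1.218
endloop
endfacet
facet normal -0.281 -0.777 -0.563
outer loop
vertex 3.284 -0.901 -3.144
vertex 3.605 -1.555 -2.402
vertex 2.666 -1.125 -2.526
endloop
endfacet
facet normal -0.499 0.845 -0.192
outer loop
vertex 3.284 -0.901 -3.144
vertex 2.666 -1.125 -2.526
vertex 4.195 0.075 -1.218
endloop
endfacet
facet normal -0.281 -0.776 -0.564
outer loop
vertex 2.666 -1.125 -2.526
vertex 3.605 -1.555 -2.402
vertex 2.755 -1.674 -1.815
endloop
endfacet
facet normal -0.757 0.468 0.456
outer loop
vertex 2.666 -1.125 -2.526
vertex 2.755 -1.674 -1.815
vertex 4.195 0.075 -1.218
endloop
endfacet
facet normal -0.281 -0.776 -0.564
outer loop
vertex 2.755 -1.674 -1.815
vertex 3.605 -1.555 -2.402
vertex 3.483 -2.133 -1.546
endloop
endfacet
facet normal -0.359 -0.023 0.933
outer loop
vertex 2.755 -1.674 -1.815
vertex 3.483 -2.133 -1.546
vertex 4.195 0.075 -1.218
endloop
endfacet
facet normal -0.281 -0.776 -0.564
outer loop
vertex 3.483 -2.133 -1.546
vertex 3.605 -1.555 -2.402
vertex 4.303 -2.157 -1.922
endloop
endfacet
facet normal 0.396 -0.259 0.881
outer loop
vertex 3.483 -2.133 -1.546
vertex 4.303 -2.157 -1.922
vertex 4.195 0.075 -1.218
endloop
endfacet
facet normal 0.500 0.216 -0.839
outer loop
vertex -0.811 -1.53 -1.133
vertex -1.317 -1.376 -1.395
vertex -0.945 -1.038 -1.086
endloop
endfacet
facet normal 0.666 0.111 0.738
outer loop
vertex -0.811 -1.53 -1.133
vertex -0.945 -1.038 -1.086
vertex -2.303 -1.804 0.255
endloop
endfacet
facet normal 0.500 0.217 -0.839
outer loop
vertex -0.945 -1.038 -1.086
vertex -1.317 -1.376 -1.395
vertex -1.359 -0.8 -1.271
endloop
endfacet
facet normal 0.170 0.772 0.613
outer loop
vertex -0.945 -1.038 -1.086
vertex -1.359 -0.8 -1.271
vertex -2.303 -1.804 0.255
endloop
endfacet
facet normal 0.501 0.217 -0.838
outer loop
vertex -1.359 -0.8 -1.271
vertex -1.317 -1.376 -1.395
vertex -1.741 -0.996 -1.55
endloop
endfacet
facet normal -0.554 0.810 0.190
outer loop
vertex -1.359 -0.8 -1.271
vertex -1.741 -0.996 -1.55
vertex -2.303 -1.804 0.255
endloop
endfacet
facet normal 0.501 0.218 -0.837
outer loop
vertex -1.741 -0.996 -1.55
vertex -1.317 -1.376 -1.395
vertex -1.804 -1.477 -1.713
endloop
endfacet
facet normal -0.958 0.197 -0.210
outer loop
vertex -1.741 -0.996 -1.55
vertex -1.804 -1.477 -1.713
vertex -2.303 -1.804 0.255
endloop
endfacet
facet normal 0.502 0.217 -0.837
outer loop
vertex -1.804 -1.477 -1.713
vertex -1.317 -1.376 -1.395
vertex -1.5 -1.882 -1.636
endloop
endfacet
facet normal -0.739 -0.609 -0.289
outer loop
vertex -1.804 -1.477 -1.713
vertex -1.5 -1.882 -1.636
vertex -2.303 -1.804 0.255
endloop
endfacet
facet normal 0.501 0.218 -0.838
outer loop
vertex -1.5 -1.882 -1.636
vertex -1.317 -1.376 -1.395
vertex -1.058 -1.906 -1.378
endloop
endfacet
facet normal -0.063 -0.998 0.015
outer loop
vertex -1.5 -1.882 -1.636
vertex -1.058 -1.906 -1.378
vertex -2.303 -1.804 0.255
endloop
endfacet
facet normal 0.500 0.218 -0.838
outer loop
vertex -1.058 -1.906 -1.378
vertex -1.317 -1.376 -1.395
vertex -0.811 -1.53 -1.133
endloop
endfacet
facet normal 0.564 -0.678 0.472
outer loop
vertex -1.058 -1.906 -1.378
vertex -0.811 -1.53 -1.133
vertex -2.303 -1.804 0.255
endloop
endfacet

endsolid


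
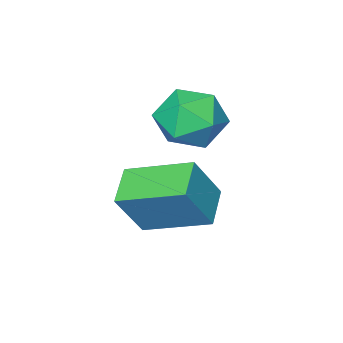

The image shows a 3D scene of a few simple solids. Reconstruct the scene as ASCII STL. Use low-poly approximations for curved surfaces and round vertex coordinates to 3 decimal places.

solid 
facet normal -0.718 -0.574 0.393
outer loop
vertex -0.544 -0.891 -3.133
vertex -1.43 0.644 -2.508
vertex -1.322 -0.81 -4.436
endloop
endfacet
facet normal 0.472 -0.817 -0.332
outer loop
vertex -0.49 -0.144 -4.892
vertex -0.544 -0.891 -3.133
vertex -1.322 -0.81 -4.436
endloop
endfacet
facet normal -0.718 -0.575 0.393
outer loop
vertex -1.322 -0.81 -4.436
vertex -1.43 0.644 -2.508
vertex -2.209 0.725 -3.811
endloop
endfacet
facet normal -0.512 0.053 -0.857
outer loop
vertex -2.209 0.725 -3.811
vertex -0.49 -0.144 -4.892
vertex -1.322 -0.81 -4.436
endloop
endfacet
facet normal 0.512 -0.053 0.857
outer loop
vertex -0.544 -0.891 -3.133
vertex -0.598 1.31 -2.964
vertex -1.43 0.644 -2.508
endloop
endfacet
facet normal 0.471 -0.817 -0.332
outer loop
vertex 0.289 -0.225 -3.589
vertex -0.544 -0.891 -3.133
vertex -0.49 -0.144 -4.892
endloop
endfacet
facet normal 0.512 -0.053 0.857
outer loop
vertex 0.289 -0.225 -3.589
vertex -0.598 1.31 -2.964
vertex -0.544 -0.891 -3.133
endloop
endfacet
facet normal -0.471 0.817 0.333
outer loop
vertex -1.43 0.644 -2.508
vertex -0.598 1.31 -2.964
vertex -2.209 0.725 -3.811
endloop
endfacet
facet normal -0.512 0.053 -0.857
outer loop
vertex -1.376 1.391 -4.267
vertex -0.49 -0.144 -4.892
vertex -2.209 0.725 -3.811
endloop
endfacet
facet normal -0.471 0.817 0.332
outer loop
vertex -2.209 0.725 -3.811
vertex -0.598 1.31 -2.964
vertex -1.376 1.391 -4.267
endloop
endfacet
facet normal 0.718 0.574 -0.393
outer loop
vertex -1.376 1.391 -4.267
vertex 0.289 -0.225 -3.589
vertex -0.49 -0.144 -4.892
endloop
endfacet
facet normal 0.718 0.575 -0.393
outer loop
vertex -0.598 1.31 -2.964
vertex 0.289 -0.225 -3.589
vertex -1.376 1.391 -4.267
endloop
endfacet
facet normal -0.491 0.791 0.365
outer loop
vertex -2.021 0.633 -1.479
vertex -2.88 0.261 -1.828
vertex -2.572 0.027 -0.907
endloop
endfacet
facet normal 0.083 0.643 0.761
outer loop
vertex -2.021 0.633 -1.479
vertex -2.572 0.027 -0.907
vertex -1.578 -0.074 -0.93
endloop
endfacet
facet normal 0.657 0.674 0.338
outer loop
vertex -2.021 0.633 -1.479
vertex -1.578 -0.074 -0.93
vertex -1.272 0.097 -1.866
endloop
endfacet
facet normal 0.437 0.841 -0.320
outer loop
vertex -2.021 0.633 -1.479
vertex -1.272 0.097 -1.866
vertex -2.077 0.304 -2.421
endloop
endfacet
facet normal -0.272 0.913 -0.303
outer loop
vertex -2.021 0.633 -1.479
vertex -2.077 0.304 -2.421
vertex -2.88 0.261 -1.828
endloop
endfacet
facet normal 0.020 -0.026 0.999
outer loop
vertex -1.578 -0.074 -0.93
vertex -2.572 0.027 -0.907
vertex -2.163 -0.884 -0.939
endloop
endfacet
facet normal -0.909 0.213 0.358
outer loop
vertex -2.572 0.027 -0.907
vertex -2.88 0.261 -1.828
vertex -2.968 -0.677 -1.494
endloop
endfacet
facet normal -0.556 0.410 -0.723
outer loop
vertex -2.88 0.261 -1.828
vertex -2.077 0.304 -2.421
vertex -2.662 -0.506 -2.43
endloop
endfacet
facet normal 0.593 0.292 -0.751
outer loop
vertex -2.077 0.304 -2.421
vertex -1.272 0.097 -1.866
vertex -1.668 -0.607 -2.453
endloop
endfacet
facet normal 0.949 0.023 0.314
outer loop
vertex -1.272 0.097 -1.866
vertex -1.578 -0.074 -0.93
vertex -1.36 -0.841 -1.532
endloop
endfacet
facet normal -0.437 -0.841 0.320
outer loop
vertex -2.219 -1.213 -1.881
vertex -2.163 -0.884 -0.939
vertex -2.968 -0.677 -1.494
endloop
endfacet
facet normal -0.657 -0.674 -0.338
outer loop
vertex -2.219 -1.213 -1.881
vertex -2.968 -0.677 -1.494
vertex -2.662 -0.506 -2.43
endloop
endfacet
facet normal -0.083 -0.643 -0.761
outer loop
vertex -2.219 -1.213 -1.881
vertex -2.662 -0.506 -2.43
vertex -1.668 -0.607 -2.453
endloop
endfacet
facet normal 0.491 -0.791 -0.365
outer loop
vertex -2.219 -1.213 -1.881
vertex -1.668 -0.607 -2.453
vertex -1.36 -0.841 -1.532
endloop
endfacet
facet normal 0.272 -0.913 0.303
outer loop
vertex -2.219 -1.213 -1.881
vertex -1.36 -0.841 -1.532
vertex -2.163 -0.884 -0.939
endloop
endfacet
facet normal -0.593 -0.292 0.751
outer loop
vertex -2.968 -0.677 -1.494
vertex -2.163 -0.884 -0.939
vertex -2.572 0.027 -0.907
endloop
endfacet
facet normal -0.949 -0.023 -0.314
outer loop
vertex -2.662 -0.506 -2.43
vertex -2.968 -0.677 -1.494
vertex -2.88 0.261 -1.828
endloop
endfacet
facet normal -0.020 0.026 -0.999
outer loop
vertex -1.668 -0.607 -2.453
vertex -2.662 -0.506 -2.43
vertex -2.077 0.304 -2.421
endloop
endfacet
facet normal 0.909 -0.213 -0.358
outer loop
vertex -1.36 -0.841 -1.532
vertex -1.668 -0.607 -2.453
vertex -1.272 0.097 -1.866
endloop
endfacet
facet normal 0.556 -0.410 0.723
outer loop
vertex -2.163 -0.884 -0.939
vertex -1.36 -0.841 -1.532
vertex -1.578 -0.074 -0.93
endloop
endfacet

endsolid


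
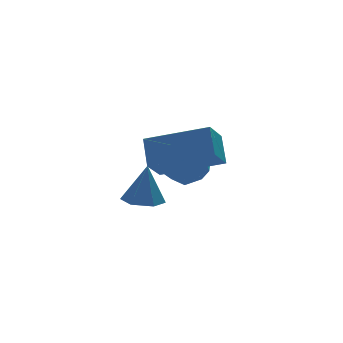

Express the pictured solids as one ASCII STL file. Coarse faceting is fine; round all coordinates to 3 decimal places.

solid 
facet normal -0.164 -0.101 -0.981
outer loop
vertex -1.857 0.52 0.869
vertex -2.319 0.775 0.92
vertex -1.876 1.047 0.818
endloop
endfacet
facet normal 0.972 0.057 0.230
outer loop
vertex -1.857 0.52 0.869
vertex -1.876 1.047 0.818
vertex -2.141 0.885 1.98
endloop
endfacet
facet normal -0.164 -0.101 -0.981
outer loop
vertex -1.876 1.047 0.818
vertex -2.319 0.775 0.92
vertex -2.337 1.302 0.869
endloop
endfacet
facet normal 0.490 0.841 0.229
outer loop
vertex -1.876 1.047 0.818
vertex -2.337 1.302 0.869
vertex -2.141 0.885 1.98
endloop
endfacet
facet normal -0.164 -0.101 -0.981
outer loop
vertex -2.337 1.302 0.869
vertex -2.319 0.775 0.92
vertex -2.781 1.03 0.971
endloop
endfacet
facet normal -0.417 0.824 0.383
outer loop
vertex -2.337 1.302 0.869
vertex -2.781 1.03 0.971
vertex -2.141 0.885 1.98
endloop
endfacet
facet normal -0.164 -0.101 -0.981
outer loop
vertex -2.781 1.03 0.971
vertex -2.319 0.775 0.92
vertex -2.762 0.503 1.022
endloop
endfacet
facet normal -0.843 0.022 0.538
outer loop
vertex -2.781 1.03 0.971
vertex -2.762 0.503 1.022
vertex -2.141 0.885 1.98
endloop
endfacet
facet normal -0.163 -0.103 -0.981
outer loop
vertex -2.762 0.503 1.022
vertex -2.319 0.775 0.92
vertex -2.3 0.248 0.972
endloop
endfacet
facet normal -0.362 -0.761 0.538
outer loop
vertex -2.762 0.503 1.022
vertex -2.3 0.248 0.972
vertex -2.141 0.885 1.98
endloop
endfacet
facet normal -0.165 -0.103 -0.981
outer loop
vertex -2.3 0.248 0.972
vertex -2.319 0.775 0.92
vertex -1.857 0.52 0.869
endloop
endfacet
facet normal 0.546 -0.744 0.384
outer loop
vertex -2.3 0.248 0.972
vertex -1.857 0.52 0.869
vertex -2.141 0.885 1.98
endloop
endfacet
facet normal -0.845 0.435 0.312
outer loop
vertex -1.884 0.644 2.325
vertex -2.234 0.06 2.191
vertex -1.951 0.16 2.817
endloop
endfacet
facet normal -0.277 0.704 0.654
outer loop
vertex -1.884 0.644 2.325
vertex -1.951 0.16 2.817
vertex -1.343 0.482 2.728
endloop
endfacet
facet normal 0.167 0.972 0.166
outer loop
vertex -1.884 0.644 2.325
vertex -1.343 0.482 2.728
vertex -1.25 0.582 2.048
endloop
endfacet
facet normal -0.123 0.870 -0.477
outer loop
vertex -1.884 0.644 2.325
vertex -1.25 0.582 2.048
vertex -1.801 0.322 1.716
endloop
endfacet
facet normal -0.749 0.538 -0.386
outer loop
vertex -1.884 0.644 2.325
vertex -1.801 0.322 1.716
vertex -2.234 0.06 2.191
endloop
endfacet
facet normal 0.056 0.166 0.985
outer loop
vertex -1.343 0.482 2.728
vertex -1.951 0.16 2.817
vertex -1.359 -0.202 2.844
endloop
endfacet
facet normal -0.861 -0.269 0.432
outer loop
vertex -1.951 0.16 2.817
vertex -2.234 0.06 2.191
vertex -1.91 -0.462 2.512
endloop
endfacet
facet normal -0.706 -0.102 -0.700
outer loop
vertex -2.234 0.06 2.191
vertex -1.801 0.322 1.716
vertex -1.817 -0.362 1.832
endloop
endfacet
facet normal 0.305 0.435 -0.847
outer loop
vertex -1.801 0.322 1.716
vertex -1.25 0.582 2.048
vertex -1.209 -0.04 1.743
endloop
endfacet
facet normal 0.775 0.601 0.194
outer loop
vertex -1.25 0.582 2.048
vertex -1.343 0.482 2.728
vertex -0.926 0.06 2.369
endloop
endfacet
facet normal 0.123 -0.870 0.477
outer loop
vertex -1.276 -0.524 2.235
vertex -1.359 -0.202 2.844
vertex -1.91 -0.462 2.512
endloop
endfacet
facet normal -0.167 -0.972 -0.166
outer loop
vertex -1.276 -0.524 2.235
vertex -1.91 -0.462 2.512
vertex -1.817 -0.362 1.832
endloop
endfacet
facet normal 0.277 -0.704 -0.654
outer loop
vertex -1.276 -0.524 2.235
vertex -1.817 -0.362 1.832
vertex -1.209 -0.04 1.743
endloop
endfacet
facet normal 0.845 -0.435 -0.312
outer loop
vertex -1.276 -0.524 2.235
vertex -1.209 -0.04 1.743
vertex -0.926 0.06 2.369
endloop
endfacet
facet normal 0.749 -0.538 0.386
outer loop
vertex -1.276 -0.524 2.235
vertex -0.926 0.06 2.369
vertex -1.359 -0.202 2.844
endloop
endfacet
facet normal -0.305 -0.435 0.847
outer loop
vertex -1.91 -0.462 2.512
vertex -1.359 -0.202 2.844
vertex -1.951 0.16 2.817
endloop
endfacet
facet normal -0.775 -0.601 -0.194
outer loop
vertex -1.817 -0.362 1.832
vertex -1.91 -0.462 2.512
vertex -2.234 0.06 2.191
endloop
endfacet
facet normal -0.056 -0.166 -0.985
outer loop
vertex -1.209 -0.04 1.743
vertex -1.817 -0.362 1.832
vertex -1.801 0.322 1.716
endloop
endfacet
facet normal 0.861 0.269 -0.432
outer loop
vertex -0.926 0.06 2.369
vertex -1.209 -0.04 1.743
vertex -1.25 0.582 2.048
endloop
endfacet
facet normal 0.706 0.102 0.700
outer loop
vertex -1.359 -0.202 2.844
vertex -0.926 0.06 2.369
vertex -1.343 0.482 2.728
endloop
endfacet
facet normal -0.775 0.555 -0.303
outer loop
vertex -3.185 -1.049 3.873
vertex -2.686 -0.65 3.328
vertex -3.36 -1.602 3.308
endloop
endfacet
facet normal -0.594 -0.475 0.649
outer loop
vertex -2.174 -2.45 3.772
vertex -3.185 -1.049 3.873
vertex -3.36 -1.602 3.308
endloop
endfacet
facet normal -0.775 0.555 -0.303
outer loop
vertex -3.36 -1.602 3.308
vertex -2.686 -0.65 3.328
vertex -2.861 -1.203 2.763
endloop
endfacet
facet normal -0.216 -0.683 -0.698
outer loop
vertex -2.861 -1.203 2.763
vertex -2.174 -2.45 3.772
vertex -3.36 -1.602 3.308
endloop
endfacet
facet normal 0.216 0.683 0.698
outer loop
vertex -3.185 -1.049 3.873
vertex -1.5 -1.498 3.792
vertex -2.686 -0.65 3.328
endloop
endfacet
facet normal -0.594 -0.475 0.649
outer loop
vertex -1.999 -1.897 4.337
vertex -3.185 -1.049 3.873
vertex -2.174 -2.45 3.772
endloop
endfacet
facet normal 0.216 0.683 0.698
outer loop
vertex -1.999 -1.897 4.337
vertex -1.5 -1.498 3.792
vertex -3.185 -1.049 3.873
endloop
endfacet
facet normal 0.594 0.475 -0.649
outer loop
vertex -2.686 -0.65 3.328
vertex -1.5 -1.498 3.792
vertex -2.861 -1.203 2.763
endloop
endfacet
facet normal -0.216 -0.683 -0.698
outer loop
vertex -1.675 -2.051 3.227
vertex -2.174 -2.45 3.772
vertex -2.861 -1.203 2.763
endloop
endfacet
facet normal 0.594 0.475 -0.649
outer loop
vertex -2.861 -1.203 2.763
vertex -1.5 -1.498 3.792
vertex -1.675 -2.051 3.227
endloop
endfacet
facet normal 0.775 -0.555 0.303
outer loop
vertex -1.675 -2.051 3.227
vertex -1.999 -1.897 4.337
vertex -2.174 -2.45 3.772
endloop
endfacet
facet normal 0.775 -0.555 0.303
outer loop
vertex -1.5 -1.498 3.792
vertex -1.999 -1.897 4.337
vertex -1.675 -2.051 3.227
endloop
endfacet

endsolid


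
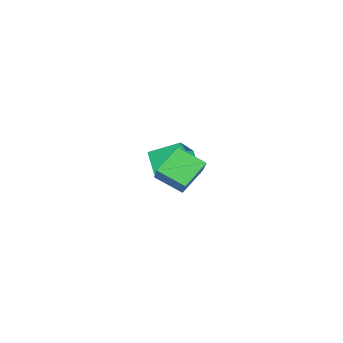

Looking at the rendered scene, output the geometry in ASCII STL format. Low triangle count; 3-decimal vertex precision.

solid 
facet normal -0.759 -0.111 -0.641
outer loop
vertex 3.509 -1.78 0.166
vertex 2.449 -0.814 1.254
vertex 3.98 -0.358 -0.638
endloop
endfacet
facet normal 0.588 -0.537 -0.605
outer loop
vertex 5.431 -0.146 0.586
vertex 3.509 -1.78 0.166
vertex 3.98 -0.358 -0.638
endloop
endfacet
facet normal -0.759 -0.111 -0.641
outer loop
vertex 3.98 -0.358 -0.638
vertex 2.449 -0.814 1.254
vertex 2.92 0.608 0.45
endloop
endfacet
facet normal 0.277 0.836 -0.473
outer loop
vertex 2.92 0.608 0.45
vertex 5.431 -0.146 0.586
vertex 3.98 -0.358 -0.638
endloop
endfacet
facet normal -0.277 -0.836 0.473
outer loop
vertex 3.509 -1.78 0.166
vertex 3.9 -0.602 2.478
vertex 2.449 -0.814 1.254
endloop
endfacet
facet normal 0.588 -0.537 -0.605
outer loop
vertex 4.96 -1.568 1.39
vertex 3.509 -1.78 0.166
vertex 5.431 -0.146 0.586
endloop
endfacet
facet normal -0.277 -0.836 0.473
outer loop
vertex 4.96 -1.568 1.39
vertex 3.9 -0.602 2.478
vertex 3.509 -1.78 0.166
endloop
endfacet
facet normal -0.588 0.537 0.605
outer loop
vertex 2.449 -0.814 1.254
vertex 3.9 -0.602 2.478
vertex 2.92 0.608 0.45
endloop
endfacet
facet normal 0.277 0.836 -0.473
outer loop
vertex 4.371 0.82 1.674
vertex 5.431 -0.146 0.586
vertex 2.92 0.608 0.45
endloop
endfacet
facet normal -0.588 0.537 0.605
outer loop
vertex 2.92 0.608 0.45
vertex 3.9 -0.602 2.478
vertex 4.371 0.82 1.674
endloop
endfacet
facet normal 0.759 0.111 0.641
outer loop
vertex 4.371 0.82 1.674
vertex 4.96 -1.568 1.39
vertex 5.431 -0.146 0.586
endloop
endfacet
facet normal 0.759 0.111 0.641
outer loop
vertex 3.9 -0.602 2.478
vertex 4.96 -1.568 1.39
vertex 4.371 0.82 1.674
endloop
endfacet
facet normal -0.738 -0.259 0.624
outer loop
vertex -1.749 -0.735 0.041
vertex -2.997 -0.124 -1.181
vertex -1.815 -2.469 -0.758
endloop
endfacet
facet normal 0.674 -0.330 0.661
outer loop
vertex -0.583 -2.036 -1.799
vertex -1.749 -0.735 0.041
vertex -1.815 -2.469 -0.758
endloop
endfacet
facet normal -0.738 -0.259 0.624
outer loop
vertex -1.815 -2.469 -0.758
vertex -2.997 -0.124 -1.181
vertex -3.063 -1.858 -1.98
endloop
endfacet
facet normal -0.035 -0.908 -0.418
outer loop
vertex -3.063 -1.858 -1.98
vertex -0.583 -2.036 -1.799
vertex -1.815 -2.469 -0.758
endloop
endfacet
facet normal 0.035 0.908 0.418
outer loop
vertex -1.749 -0.735 0.041
vertex -1.765 0.309 -2.222
vertex -2.997 -0.124 -1.181
endloop
endfacet
facet normal 0.674 -0.330 0.661
outer loop
vertex -0.517 -0.302 -1.0
vertex -1.749 -0.735 0.041
vertex -0.583 -2.036 -1.799
endloop
endfacet
facet normal 0.035 0.908 0.418
outer loop
vertex -0.517 -0.302 -1.0
vertex -1.765 0.309 -2.222
vertex -1.749 -0.735 0.041
endloop
endfacet
facet normal -0.674 0.330 -0.661
outer loop
vertex -2.997 -0.124 -1.181
vertex -1.765 0.309 -2.222
vertex -3.063 -1.858 -1.98
endloop
endfacet
facet normal -0.035 -0.908 -0.418
outer loop
vertex -1.831 -1.425 -3.021
vertex -0.583 -2.036 -1.799
vertex -3.063 -1.858 -1.98
endloop
endfacet
facet normal -0.674 0.330 -0.661
outer loop
vertex -3.063 -1.858 -1.98
vertex -1.765 0.309 -2.222
vertex -1.831 -1.425 -3.021
endloop
endfacet
facet normal 0.738 0.259 -0.624
outer loop
vertex -1.831 -1.425 -3.021
vertex -0.517 -0.302 -1.0
vertex -0.583 -2.036 -1.799
endloop
endfacet
facet normal 0.738 0.259 -0.624
outer loop
vertex -1.765 0.309 -2.222
vertex -0.517 -0.302 -1.0
vertex -1.831 -1.425 -3.021
endloop
endfacet

endsolid


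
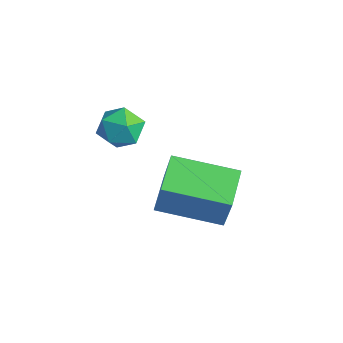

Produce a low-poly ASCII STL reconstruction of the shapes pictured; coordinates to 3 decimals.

solid 
facet normal -0.121 0.807 0.578
outer loop
vertex -1.299 -3.246 -0.21
vertex -1.041 -3.615 0.359
vertex -0.588 -3.242 -0.067
endloop
endfacet
facet normal 0.014 0.995 -0.096
outer loop
vertex -1.299 -3.246 -0.21
vertex -0.588 -3.242 -0.067
vertex -0.82 -3.305 -0.751
endloop
endfacet
facet normal -0.490 0.707 -0.511
outer loop
vertex -1.299 -3.246 -0.21
vertex -0.82 -3.305 -0.751
vertex -1.417 -3.717 -0.749
endloop
endfacet
facet normal -0.936 0.340 -0.092
outer loop
vertex -1.299 -3.246 -0.21
vertex -1.417 -3.717 -0.749
vertex -1.554 -3.909 -0.062
endloop
endfacet
facet normal -0.707 0.402 0.581
outer loop
vertex -1.299 -3.246 -0.21
vertex -1.554 -3.909 -0.062
vertex -1.041 -3.615 0.359
endloop
endfacet
facet normal 0.642 0.713 -0.283
outer loop
vertex -0.82 -3.305 -0.751
vertex -0.588 -3.242 -0.067
vertex -0.266 -3.711 -0.518
endloop
endfacet
facet normal 0.425 0.408 0.808
outer loop
vertex -0.588 -3.242 -0.067
vertex -1.041 -3.615 0.359
vertex -0.403 -3.903 0.169
endloop
endfacet
facet normal -0.525 -0.249 0.814
outer loop
vertex -1.041 -3.615 0.359
vertex -1.554 -3.909 -0.062
vertex -1.0 -4.315 0.171
endloop
endfacet
facet normal -0.895 -0.349 -0.276
outer loop
vertex -1.554 -3.909 -0.062
vertex -1.417 -3.717 -0.749
vertex -1.232 -4.378 -0.513
endloop
endfacet
facet normal -0.173 0.246 -0.954
outer loop
vertex -1.417 -3.717 -0.749
vertex -0.82 -3.305 -0.751
vertex -0.779 -4.005 -0.939
endloop
endfacet
facet normal 0.936 -0.340 0.092
outer loop
vertex -0.521 -4.374 -0.37
vertex -0.266 -3.711 -0.518
vertex -0.403 -3.903 0.169
endloop
endfacet
facet normal 0.490 -0.707 0.511
outer loop
vertex -0.521 -4.374 -0.37
vertex -0.403 -3.903 0.169
vertex -1.0 -4.315 0.171
endloop
endfacet
facet normal -0.014 -0.995 0.096
outer loop
vertex -0.521 -4.374 -0.37
vertex -1.0 -4.315 0.171
vertex -1.232 -4.378 -0.513
endloop
endfacet
facet normal 0.121 -0.807 -0.578
outer loop
vertex -0.521 -4.374 -0.37
vertex -1.232 -4.378 -0.513
vertex -0.779 -4.005 -0.939
endloop
endfacet
facet normal 0.707 -0.402 -0.581
outer loop
vertex -0.521 -4.374 -0.37
vertex -0.779 -4.005 -0.939
vertex -0.266 -3.711 -0.518
endloop
endfacet
facet normal 0.895 0.349 0.276
outer loop
vertex -0.403 -3.903 0.169
vertex -0.266 -3.711 -0.518
vertex -0.588 -3.242 -0.067
endloop
endfacet
facet normal 0.173 -0.246 0.954
outer loop
vertex -1.0 -4.315 0.171
vertex -0.403 -3.903 0.169
vertex -1.041 -3.615 0.359
endloop
endfacet
facet normal -0.642 -0.713 0.283
outer loop
vertex -1.232 -4.378 -0.513
vertex -1.0 -4.315 0.171
vertex -1.554 -3.909 -0.062
endloop
endfacet
facet normal -0.425 -0.408 -0.808
outer loop
vertex -0.779 -4.005 -0.939
vertex -1.232 -4.378 -0.513
vertex -1.417 -3.717 -0.749
endloop
endfacet
facet normal 0.525 0.249 -0.814
outer loop
vertex -0.266 -3.711 -0.518
vertex -0.779 -4.005 -0.939
vertex -0.82 -3.305 -0.751
endloop
endfacet
facet normal -0.687 0.660 0.305
outer loop
vertex -0.713 -2.379 -1.974
vertex 0.517 -0.917 -2.365
vertex -1.236 -2.299 -3.324
endloop
endfacet
facet normal -0.631 -0.750 0.200
outer loop
vertex -0.357 -3.143 -3.715
vertex -0.713 -2.379 -1.974
vertex -1.236 -2.299 -3.324
endloop
endfacet
facet normal -0.687 0.660 0.305
outer loop
vertex -1.236 -2.299 -3.324
vertex 0.517 -0.917 -2.365
vertex -0.006 -0.837 -3.715
endloop
endfacet
facet normal -0.361 0.055 -0.931
outer loop
vertex -0.006 -0.837 -3.715
vertex -0.357 -3.143 -3.715
vertex -1.236 -2.299 -3.324
endloop
endfacet
facet normal 0.361 -0.055 0.931
outer loop
vertex -0.713 -2.379 -1.974
vertex 1.396 -1.761 -2.756
vertex 0.517 -0.917 -2.365
endloop
endfacet
facet normal -0.631 -0.750 0.200
outer loop
vertex 0.166 -3.223 -2.365
vertex -0.713 -2.379 -1.974
vertex -0.357 -3.143 -3.715
endloop
endfacet
facet normal 0.361 -0.055 0.931
outer loop
vertex 0.166 -3.223 -2.365
vertex 1.396 -1.761 -2.756
vertex -0.713 -2.379 -1.974
endloop
endfacet
facet normal 0.631 0.750 -0.200
outer loop
vertex 0.517 -0.917 -2.365
vertex 1.396 -1.761 -2.756
vertex -0.006 -0.837 -3.715
endloop
endfacet
facet normal -0.361 0.055 -0.931
outer loop
vertex 0.873 -1.681 -4.106
vertex -0.357 -3.143 -3.715
vertex -0.006 -0.837 -3.715
endloop
endfacet
facet normal 0.631 0.750 -0.200
outer loop
vertex -0.006 -0.837 -3.715
vertex 1.396 -1.761 -2.756
vertex 0.873 -1.681 -4.106
endloop
endfacet
facet normal 0.687 -0.660 -0.305
outer loop
vertex 0.873 -1.681 -4.106
vertex 0.166 -3.223 -2.365
vertex -0.357 -3.143 -3.715
endloop
endfacet
facet normal 0.687 -0.660 -0.305
outer loop
vertex 1.396 -1.761 -2.756
vertex 0.166 -3.223 -2.365
vertex 0.873 -1.681 -4.106
endloop
endfacet

endsolid


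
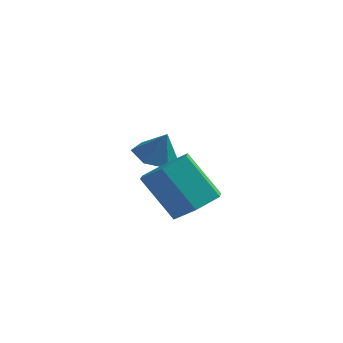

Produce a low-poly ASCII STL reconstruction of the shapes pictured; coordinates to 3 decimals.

solid 
facet normal 0.603 -0.059 -0.796
outer loop
vertex 1.691 0.859 -0.247
vertex 1.251 0.15 -0.528
vertex 0.997 0.954 -0.78
endloop
endfacet
facet normal 0.121 0.992 0.019
outer loop
vertex 1.691 0.859 -0.247
vertex 0.997 0.954 -0.78
vertex 0.648 0.959 1.129
endloop
endfacet
facet normal 0.121 0.992 0.020
outer loop
vertex 0.648 0.959 1.129
vertex 0.997 0.954 -0.78
vertex -0.046 1.054 0.597
endloop
endfacet
facet normal -0.602 0.057 0.796
outer loop
vertex 0.648 0.959 1.129
vertex -0.046 1.054 0.597
vertex 0.209 0.25 0.848
endloop
endfacet
facet normal 0.603 -0.059 -0.796
outer loop
vertex 0.997 0.954 -0.78
vertex 1.251 0.15 -0.528
vertex 0.557 0.245 -1.061
endloop
endfacet
facet normal -0.622 0.590 -0.514
outer loop
vertex 0.997 0.954 -0.78
vertex 0.557 0.245 -1.061
vertex -0.046 1.054 0.597
endloop
endfacet
facet normal -0.623 0.590 -0.514
outer loop
vertex -0.046 1.054 0.597
vertex 0.557 0.245 -1.061
vertex -0.485 0.345 0.316
endloop
endfacet
facet normal -0.602 0.057 0.796
outer loop
vertex -0.046 1.054 0.597
vertex -0.485 0.345 0.316
vertex 0.209 0.25 0.848
endloop
endfacet
facet normal 0.603 -0.058 -0.796
outer loop
vertex 0.557 0.245 -1.061
vertex 1.251 0.15 -0.528
vertex 0.812 -0.559 -0.809
endloop
endfacet
facet normal -0.744 -0.403 -0.533
outer loop
vertex 0.557 0.245 -1.061
vertex 0.812 -0.559 -0.809
vertex -0.485 0.345 0.316
endloop
endfacet
facet normal -0.744 -0.402 -0.534
outer loop
vertex -0.485 0.345 0.316
vertex 0.812 -0.559 -0.809
vertex -0.231 -0.459 0.567
endloop
endfacet
facet normal -0.602 0.058 0.796
outer loop
vertex -0.485 0.345 0.316
vertex -0.231 -0.459 0.567
vertex 0.209 0.25 0.848
endloop
endfacet
facet normal 0.602 -0.057 -0.796
outer loop
vertex 0.812 -0.559 -0.809
vertex 1.251 0.15 -0.528
vertex 1.506 -0.654 -0.277
endloop
endfacet
facet normal -0.121 -0.992 -0.020
outer loop
vertex 0.812 -0.559 -0.809
vertex 1.506 -0.654 -0.277
vertex -0.231 -0.459 0.567
endloop
endfacet
facet normal -0.121 -0.992 -0.019
outer loop
vertex -0.231 -0.459 0.567
vertex 1.506 -0.654 -0.277
vertex 0.463 -0.554 1.1
endloop
endfacet
facet normal -0.603 0.059 0.796
outer loop
vertex -0.231 -0.459 0.567
vertex 0.463 -0.554 1.1
vertex 0.209 0.25 0.848
endloop
endfacet
facet normal 0.602 -0.057 -0.796
outer loop
vertex 1.506 -0.654 -0.277
vertex 1.251 0.15 -0.528
vertex 1.945 0.055 0.004
endloop
endfacet
facet normal 0.623 -0.589 0.514
outer loop
vertex 1.506 -0.654 -0.277
vertex 1.945 0.055 0.004
vertex 0.463 -0.554 1.1
endloop
endfacet
facet normal 0.623 -0.590 0.514
outer loop
vertex 0.463 -0.554 1.1
vertex 1.945 0.055 0.004
vertex 0.903 0.155 1.381
endloop
endfacet
facet normal -0.603 0.059 0.796
outer loop
vertex 0.463 -0.554 1.1
vertex 0.903 0.155 1.381
vertex 0.209 0.25 0.848
endloop
endfacet
facet normal 0.602 -0.058 -0.796
outer loop
vertex 1.945 0.055 0.004
vertex 1.251 0.15 -0.528
vertex 1.691 0.859 -0.247
endloop
endfacet
facet normal 0.744 0.402 0.534
outer loop
vertex 1.945 0.055 0.004
vertex 1.691 0.859 -0.247
vertex 0.903 0.155 1.381
endloop
endfacet
facet normal 0.743 0.403 0.534
outer loop
vertex 0.903 0.155 1.381
vertex 1.691 0.859 -0.247
vertex 0.648 0.959 1.129
endloop
endfacet
facet normal -0.603 0.058 0.796
outer loop
vertex 0.903 0.155 1.381
vertex 0.648 0.959 1.129
vertex 0.209 0.25 0.848
endloop
endfacet
facet normal -0.416 0.074 -0.906
outer loop
vertex -0.783 3.046 -0.525
vertex -1.355 3.45 -0.229
vertex -0.733 3.803 -0.486
endloop
endfacet
facet normal 0.991 -0.071 0.113
outer loop
vertex -0.783 3.046 -0.525
vertex -0.733 3.803 -0.486
vertex -0.905 3.37 0.749
endloop
endfacet
facet normal -0.416 0.073 -0.906
outer loop
vertex -0.733 3.803 -0.486
vertex -1.355 3.45 -0.229
vertex -1.305 4.207 -0.191
endloop
endfacet
facet normal 0.652 0.682 0.330
outer loop
vertex -0.733 3.803 -0.486
vertex -1.305 4.207 -0.191
vertex -0.905 3.37 0.749
endloop
endfacet
facet normal -0.416 0.073 -0.906
outer loop
vertex -1.305 4.207 -0.191
vertex -1.355 3.45 -0.229
vertex -1.927 3.854 0.066
endloop
endfacet
facet normal -0.121 0.715 0.688
outer loop
vertex -1.305 4.207 -0.191
vertex -1.927 3.854 0.066
vertex -0.905 3.37 0.749
endloop
endfacet
facet normal -0.415 0.074 -0.907
outer loop
vertex -1.927 3.854 0.066
vertex -1.355 3.45 -0.229
vertex -1.977 3.096 0.027
endloop
endfacet
facet normal -0.558 -0.006 0.830
outer loop
vertex -1.927 3.854 0.066
vertex -1.977 3.096 0.027
vertex -0.905 3.37 0.749
endloop
endfacet
facet normal -0.415 0.074 -0.907
outer loop
vertex -1.977 3.096 0.027
vertex -1.355 3.45 -0.229
vertex -1.405 2.692 -0.268
endloop
endfacet
facet normal -0.219 -0.759 0.614
outer loop
vertex -1.977 3.096 0.027
vertex -1.405 2.692 -0.268
vertex -0.905 3.37 0.749
endloop
endfacet
facet normal -0.417 0.074 -0.906
outer loop
vertex -1.405 2.692 -0.268
vertex -1.355 3.45 -0.229
vertex -0.783 3.046 -0.525
endloop
endfacet
facet normal 0.556 -0.792 0.255
outer loop
vertex -1.405 2.692 -0.268
vertex -0.783 3.046 -0.525
vertex -0.905 3.37 0.749
endloop
endfacet

endsolid
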